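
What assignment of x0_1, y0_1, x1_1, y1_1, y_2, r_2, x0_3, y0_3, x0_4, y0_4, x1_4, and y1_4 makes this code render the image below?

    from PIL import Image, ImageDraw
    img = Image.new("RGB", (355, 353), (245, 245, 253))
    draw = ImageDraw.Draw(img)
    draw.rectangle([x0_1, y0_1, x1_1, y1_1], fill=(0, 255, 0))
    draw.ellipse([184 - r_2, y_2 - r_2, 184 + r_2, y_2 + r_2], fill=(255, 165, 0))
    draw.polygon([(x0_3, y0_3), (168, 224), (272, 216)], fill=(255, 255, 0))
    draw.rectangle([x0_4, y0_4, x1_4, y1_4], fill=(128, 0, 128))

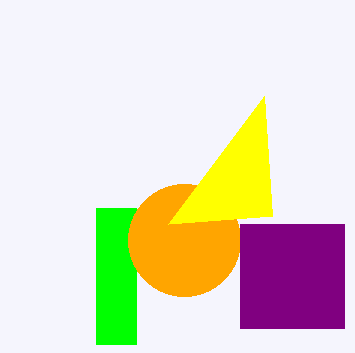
x0_1 = 96; y0_1 = 208; x1_1 = 136; y1_1 = 344; y_2 = 240; r_2 = 56; x0_3 = 264; y0_3 = 96; x0_4 = 240; y0_4 = 224; x1_4 = 344; y1_4 = 328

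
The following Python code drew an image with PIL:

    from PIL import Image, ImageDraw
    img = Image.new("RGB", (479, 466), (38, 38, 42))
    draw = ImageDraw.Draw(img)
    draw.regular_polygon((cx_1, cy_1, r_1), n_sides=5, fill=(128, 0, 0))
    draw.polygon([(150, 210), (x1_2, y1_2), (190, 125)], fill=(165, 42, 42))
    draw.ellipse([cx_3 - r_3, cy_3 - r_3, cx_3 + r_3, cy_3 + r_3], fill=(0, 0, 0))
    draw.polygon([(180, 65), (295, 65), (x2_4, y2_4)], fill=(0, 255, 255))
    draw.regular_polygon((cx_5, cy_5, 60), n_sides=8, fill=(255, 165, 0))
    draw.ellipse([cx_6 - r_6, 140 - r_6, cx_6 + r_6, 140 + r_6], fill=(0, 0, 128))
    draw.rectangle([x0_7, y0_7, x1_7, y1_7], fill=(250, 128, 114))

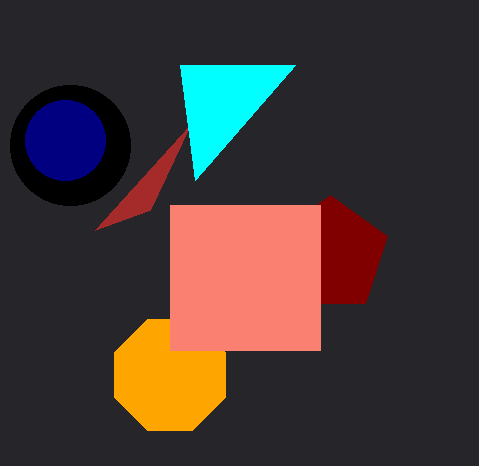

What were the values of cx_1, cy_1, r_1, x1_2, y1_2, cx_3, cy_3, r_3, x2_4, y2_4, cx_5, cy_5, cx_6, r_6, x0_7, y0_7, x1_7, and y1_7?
cx_1 = 330; cy_1 = 255; r_1 = 60; x1_2 = 95; y1_2 = 230; cx_3 = 70; cy_3 = 145; r_3 = 60; x2_4 = 195; y2_4 = 180; cx_5 = 170; cy_5 = 375; cx_6 = 65; r_6 = 40; x0_7 = 170; y0_7 = 205; x1_7 = 320; y1_7 = 350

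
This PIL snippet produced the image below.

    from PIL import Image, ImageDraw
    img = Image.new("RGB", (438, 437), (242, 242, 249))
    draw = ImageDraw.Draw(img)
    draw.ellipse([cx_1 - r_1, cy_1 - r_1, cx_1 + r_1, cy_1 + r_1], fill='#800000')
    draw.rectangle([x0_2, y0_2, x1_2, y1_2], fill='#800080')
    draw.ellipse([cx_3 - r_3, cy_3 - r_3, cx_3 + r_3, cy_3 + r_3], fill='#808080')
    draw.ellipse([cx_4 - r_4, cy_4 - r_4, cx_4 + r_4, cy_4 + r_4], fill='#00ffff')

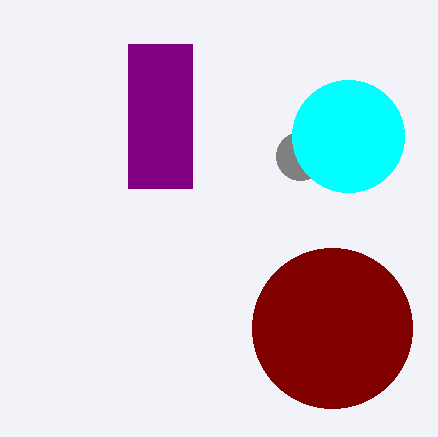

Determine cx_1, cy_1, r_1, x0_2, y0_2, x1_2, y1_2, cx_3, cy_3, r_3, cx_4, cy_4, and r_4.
cx_1 = 332; cy_1 = 328; r_1 = 80; x0_2 = 128; y0_2 = 44; x1_2 = 192; y1_2 = 188; cx_3 = 300; cy_3 = 156; r_3 = 24; cx_4 = 348; cy_4 = 136; r_4 = 56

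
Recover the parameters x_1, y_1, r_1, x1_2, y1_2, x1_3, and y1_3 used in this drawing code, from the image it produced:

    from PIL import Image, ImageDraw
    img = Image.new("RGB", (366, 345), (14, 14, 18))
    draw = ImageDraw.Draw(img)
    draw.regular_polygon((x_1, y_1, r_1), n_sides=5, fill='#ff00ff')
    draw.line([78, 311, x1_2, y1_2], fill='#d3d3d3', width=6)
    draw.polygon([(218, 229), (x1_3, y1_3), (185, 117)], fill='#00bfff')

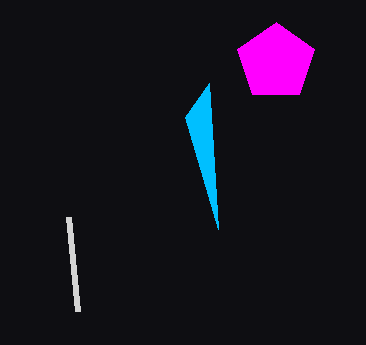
x_1 = 276
y_1 = 62
r_1 = 40
x1_2 = 69
y1_2 = 217
x1_3 = 209
y1_3 = 83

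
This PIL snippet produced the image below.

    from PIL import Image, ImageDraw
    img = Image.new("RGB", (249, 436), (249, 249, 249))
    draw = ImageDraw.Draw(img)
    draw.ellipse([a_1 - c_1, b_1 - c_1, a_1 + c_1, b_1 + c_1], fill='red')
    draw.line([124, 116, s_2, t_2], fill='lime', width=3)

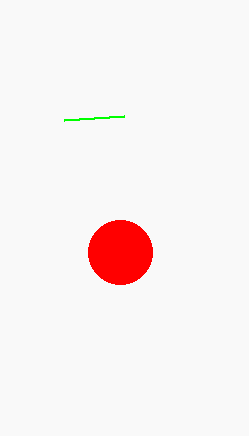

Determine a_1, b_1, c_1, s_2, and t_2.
a_1 = 120, b_1 = 252, c_1 = 32, s_2 = 64, t_2 = 120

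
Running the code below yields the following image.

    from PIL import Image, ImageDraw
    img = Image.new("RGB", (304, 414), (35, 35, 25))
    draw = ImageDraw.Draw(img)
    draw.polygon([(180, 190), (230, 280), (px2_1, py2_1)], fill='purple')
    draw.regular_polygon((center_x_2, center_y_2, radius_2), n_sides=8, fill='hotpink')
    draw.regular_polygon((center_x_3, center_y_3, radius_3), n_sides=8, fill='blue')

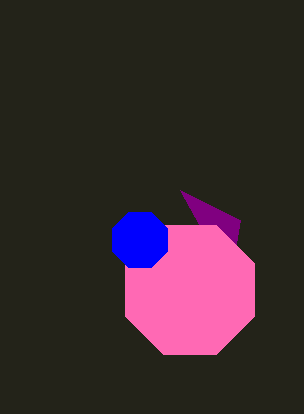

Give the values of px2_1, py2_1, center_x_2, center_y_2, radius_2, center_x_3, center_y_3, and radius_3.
px2_1 = 240; py2_1 = 220; center_x_2 = 190; center_y_2 = 290; radius_2 = 70; center_x_3 = 140; center_y_3 = 240; radius_3 = 30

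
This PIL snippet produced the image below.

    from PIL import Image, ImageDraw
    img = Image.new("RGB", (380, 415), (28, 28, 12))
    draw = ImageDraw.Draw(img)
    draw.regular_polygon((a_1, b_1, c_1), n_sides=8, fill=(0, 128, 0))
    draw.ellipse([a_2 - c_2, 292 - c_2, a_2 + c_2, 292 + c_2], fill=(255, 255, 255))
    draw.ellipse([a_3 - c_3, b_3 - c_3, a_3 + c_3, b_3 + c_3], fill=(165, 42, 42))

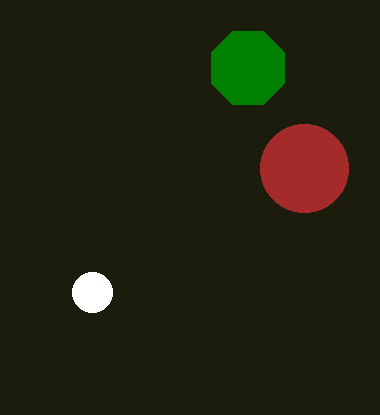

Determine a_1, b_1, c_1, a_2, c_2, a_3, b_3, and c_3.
a_1 = 248, b_1 = 68, c_1 = 40, a_2 = 92, c_2 = 20, a_3 = 304, b_3 = 168, c_3 = 44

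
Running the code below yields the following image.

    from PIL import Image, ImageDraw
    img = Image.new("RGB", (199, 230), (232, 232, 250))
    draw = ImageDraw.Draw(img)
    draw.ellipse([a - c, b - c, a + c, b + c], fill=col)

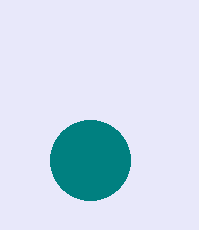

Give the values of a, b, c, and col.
a = 90; b = 160; c = 40; col = 'teal'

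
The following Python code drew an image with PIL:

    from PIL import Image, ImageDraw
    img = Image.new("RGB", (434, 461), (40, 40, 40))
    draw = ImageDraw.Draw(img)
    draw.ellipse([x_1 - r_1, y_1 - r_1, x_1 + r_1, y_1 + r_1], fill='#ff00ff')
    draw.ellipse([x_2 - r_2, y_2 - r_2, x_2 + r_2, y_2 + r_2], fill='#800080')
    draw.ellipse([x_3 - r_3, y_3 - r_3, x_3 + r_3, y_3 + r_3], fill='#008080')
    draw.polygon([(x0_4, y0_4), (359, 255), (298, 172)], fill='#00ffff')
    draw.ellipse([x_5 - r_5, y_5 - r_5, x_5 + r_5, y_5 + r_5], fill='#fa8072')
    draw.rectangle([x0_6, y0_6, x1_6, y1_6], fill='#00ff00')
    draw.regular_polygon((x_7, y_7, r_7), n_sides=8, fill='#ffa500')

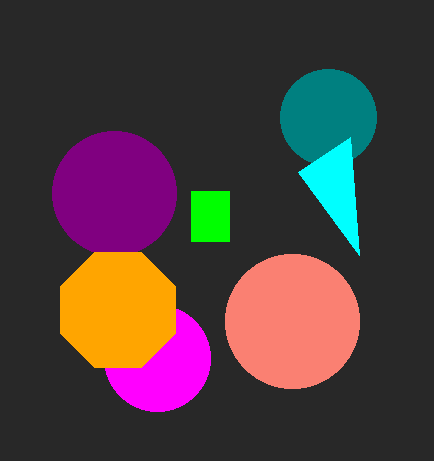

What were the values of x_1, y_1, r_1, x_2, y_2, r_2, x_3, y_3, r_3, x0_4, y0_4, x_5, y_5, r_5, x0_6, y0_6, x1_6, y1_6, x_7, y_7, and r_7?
x_1 = 157; y_1 = 358; r_1 = 53; x_2 = 114; y_2 = 193; r_2 = 62; x_3 = 328; y_3 = 117; r_3 = 48; x0_4 = 350; y0_4 = 137; x_5 = 292; y_5 = 321; r_5 = 67; x0_6 = 191; y0_6 = 191; x1_6 = 229; y1_6 = 241; x_7 = 118; y_7 = 310; r_7 = 62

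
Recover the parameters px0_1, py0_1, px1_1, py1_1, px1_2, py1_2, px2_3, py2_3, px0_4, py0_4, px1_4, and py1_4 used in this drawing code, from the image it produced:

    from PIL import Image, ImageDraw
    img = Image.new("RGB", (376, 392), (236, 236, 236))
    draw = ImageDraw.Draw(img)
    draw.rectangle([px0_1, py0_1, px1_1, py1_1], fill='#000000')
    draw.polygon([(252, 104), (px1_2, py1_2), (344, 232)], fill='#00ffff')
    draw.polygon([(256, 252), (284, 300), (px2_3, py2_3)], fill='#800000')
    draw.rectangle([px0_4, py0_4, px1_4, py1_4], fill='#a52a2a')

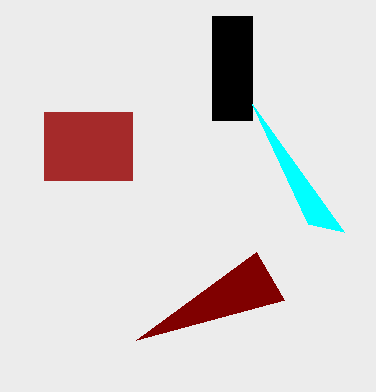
px0_1 = 212; py0_1 = 16; px1_1 = 252; py1_1 = 120; px1_2 = 308; py1_2 = 224; px2_3 = 136; py2_3 = 340; px0_4 = 44; py0_4 = 112; px1_4 = 132; py1_4 = 180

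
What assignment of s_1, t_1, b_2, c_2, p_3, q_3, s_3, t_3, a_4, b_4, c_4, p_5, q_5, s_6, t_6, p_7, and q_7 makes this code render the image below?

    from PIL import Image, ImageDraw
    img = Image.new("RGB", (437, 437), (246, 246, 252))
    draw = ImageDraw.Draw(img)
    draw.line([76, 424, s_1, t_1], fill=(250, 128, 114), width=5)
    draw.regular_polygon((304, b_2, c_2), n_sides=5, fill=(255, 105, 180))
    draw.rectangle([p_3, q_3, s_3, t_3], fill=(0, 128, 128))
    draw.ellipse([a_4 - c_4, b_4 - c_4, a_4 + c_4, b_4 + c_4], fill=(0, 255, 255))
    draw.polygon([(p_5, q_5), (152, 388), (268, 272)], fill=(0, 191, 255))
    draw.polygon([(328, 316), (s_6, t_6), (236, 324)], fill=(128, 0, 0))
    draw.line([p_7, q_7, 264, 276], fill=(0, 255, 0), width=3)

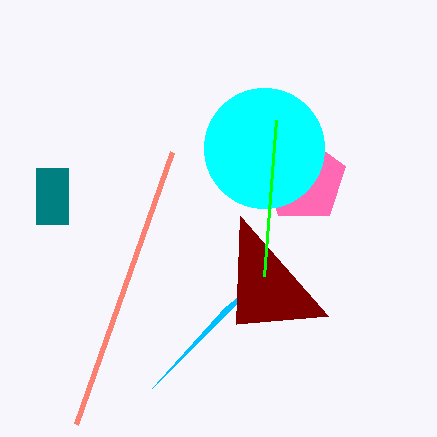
s_1 = 172, t_1 = 152, b_2 = 180, c_2 = 44, p_3 = 36, q_3 = 168, s_3 = 68, t_3 = 224, a_4 = 264, b_4 = 148, c_4 = 60, p_5 = 224, q_5 = 308, s_6 = 240, t_6 = 216, p_7 = 276, q_7 = 120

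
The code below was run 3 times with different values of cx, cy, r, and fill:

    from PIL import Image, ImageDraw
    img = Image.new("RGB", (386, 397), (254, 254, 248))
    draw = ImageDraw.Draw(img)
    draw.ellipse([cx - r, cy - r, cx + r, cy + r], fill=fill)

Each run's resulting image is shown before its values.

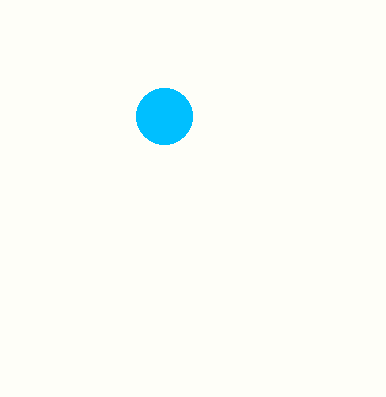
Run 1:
cx = 164; cy = 116; r = 28; fill = 'deepskyblue'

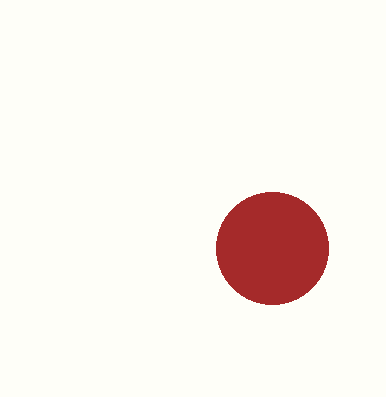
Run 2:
cx = 272
cy = 248
r = 56
fill = 'brown'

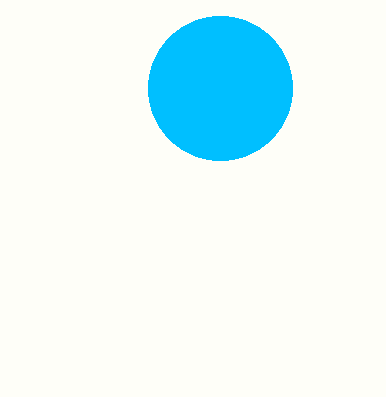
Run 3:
cx = 220, cy = 88, r = 72, fill = 'deepskyblue'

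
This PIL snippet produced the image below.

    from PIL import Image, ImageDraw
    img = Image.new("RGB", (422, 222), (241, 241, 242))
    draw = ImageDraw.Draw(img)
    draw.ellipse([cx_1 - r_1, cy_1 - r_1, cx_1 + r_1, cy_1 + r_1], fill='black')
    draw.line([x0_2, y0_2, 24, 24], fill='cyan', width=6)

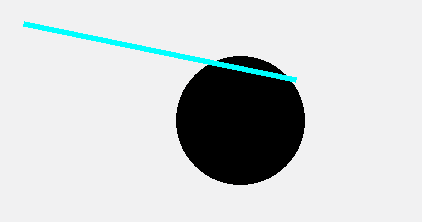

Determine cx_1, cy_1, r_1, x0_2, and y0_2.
cx_1 = 240
cy_1 = 120
r_1 = 64
x0_2 = 296
y0_2 = 80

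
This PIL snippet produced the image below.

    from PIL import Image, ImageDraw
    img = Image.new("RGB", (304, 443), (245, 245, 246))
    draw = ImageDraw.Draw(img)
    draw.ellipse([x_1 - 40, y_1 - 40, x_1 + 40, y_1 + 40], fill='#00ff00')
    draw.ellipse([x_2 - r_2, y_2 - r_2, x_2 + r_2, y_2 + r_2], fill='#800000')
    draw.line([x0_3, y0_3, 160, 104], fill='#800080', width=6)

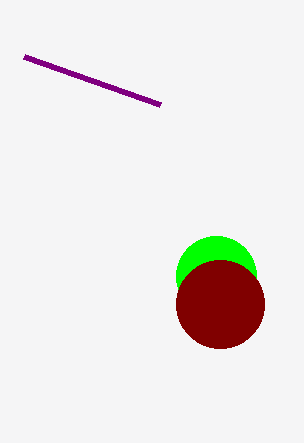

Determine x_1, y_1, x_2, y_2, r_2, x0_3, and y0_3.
x_1 = 216; y_1 = 276; x_2 = 220; y_2 = 304; r_2 = 44; x0_3 = 24; y0_3 = 56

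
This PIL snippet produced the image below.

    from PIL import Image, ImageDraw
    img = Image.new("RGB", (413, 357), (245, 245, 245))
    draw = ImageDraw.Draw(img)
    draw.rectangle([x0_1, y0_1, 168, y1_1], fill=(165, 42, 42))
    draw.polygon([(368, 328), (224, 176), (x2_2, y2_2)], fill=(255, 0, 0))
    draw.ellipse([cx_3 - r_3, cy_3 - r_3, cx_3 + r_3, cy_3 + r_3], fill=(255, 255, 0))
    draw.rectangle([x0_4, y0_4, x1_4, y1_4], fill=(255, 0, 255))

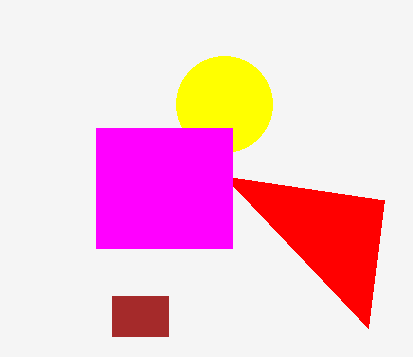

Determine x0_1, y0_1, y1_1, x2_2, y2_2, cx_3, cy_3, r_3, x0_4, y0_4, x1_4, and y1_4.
x0_1 = 112, y0_1 = 296, y1_1 = 336, x2_2 = 384, y2_2 = 200, cx_3 = 224, cy_3 = 104, r_3 = 48, x0_4 = 96, y0_4 = 128, x1_4 = 232, y1_4 = 248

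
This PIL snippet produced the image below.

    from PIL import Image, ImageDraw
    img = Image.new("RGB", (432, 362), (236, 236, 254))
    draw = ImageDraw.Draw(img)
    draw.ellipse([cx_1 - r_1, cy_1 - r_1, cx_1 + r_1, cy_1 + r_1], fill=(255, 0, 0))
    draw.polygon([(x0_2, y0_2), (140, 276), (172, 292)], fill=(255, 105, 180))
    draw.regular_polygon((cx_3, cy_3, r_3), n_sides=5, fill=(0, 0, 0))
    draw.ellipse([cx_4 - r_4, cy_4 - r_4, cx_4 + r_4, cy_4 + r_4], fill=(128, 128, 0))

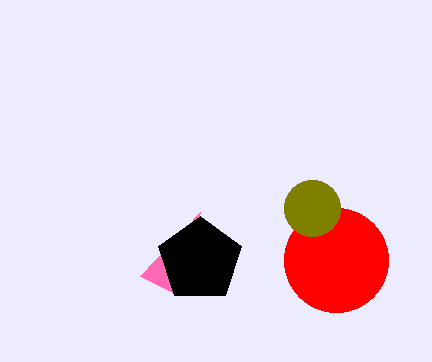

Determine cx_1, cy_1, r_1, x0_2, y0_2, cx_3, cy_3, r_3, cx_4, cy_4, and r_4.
cx_1 = 336; cy_1 = 260; r_1 = 52; x0_2 = 200; y0_2 = 212; cx_3 = 200; cy_3 = 260; r_3 = 44; cx_4 = 312; cy_4 = 208; r_4 = 28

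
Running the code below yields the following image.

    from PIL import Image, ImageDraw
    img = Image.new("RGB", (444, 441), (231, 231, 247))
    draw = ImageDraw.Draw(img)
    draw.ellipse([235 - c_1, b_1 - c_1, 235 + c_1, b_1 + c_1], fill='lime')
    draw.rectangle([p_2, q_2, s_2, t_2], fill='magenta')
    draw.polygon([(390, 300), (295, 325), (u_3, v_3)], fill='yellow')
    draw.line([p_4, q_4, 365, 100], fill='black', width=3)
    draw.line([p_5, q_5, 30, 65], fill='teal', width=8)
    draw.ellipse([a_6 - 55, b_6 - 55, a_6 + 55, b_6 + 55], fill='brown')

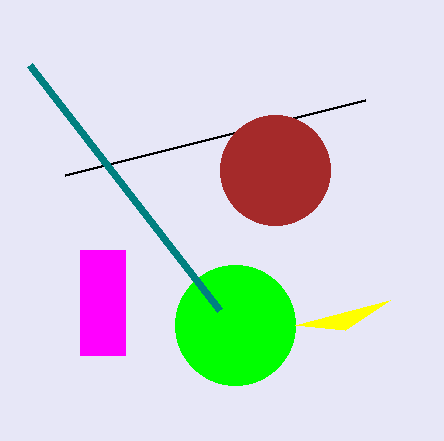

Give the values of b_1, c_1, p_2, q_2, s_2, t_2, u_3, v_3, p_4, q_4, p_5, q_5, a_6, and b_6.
b_1 = 325; c_1 = 60; p_2 = 80; q_2 = 250; s_2 = 125; t_2 = 355; u_3 = 345; v_3 = 330; p_4 = 65; q_4 = 175; p_5 = 220; q_5 = 310; a_6 = 275; b_6 = 170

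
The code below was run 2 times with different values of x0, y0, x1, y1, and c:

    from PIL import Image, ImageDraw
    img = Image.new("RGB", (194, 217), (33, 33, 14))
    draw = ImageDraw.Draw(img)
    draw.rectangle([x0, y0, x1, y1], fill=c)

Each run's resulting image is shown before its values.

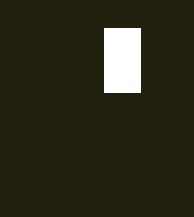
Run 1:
x0 = 104, y0 = 28, x1 = 140, y1 = 92, c = 'white'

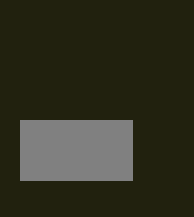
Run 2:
x0 = 20; y0 = 120; x1 = 132; y1 = 180; c = 'gray'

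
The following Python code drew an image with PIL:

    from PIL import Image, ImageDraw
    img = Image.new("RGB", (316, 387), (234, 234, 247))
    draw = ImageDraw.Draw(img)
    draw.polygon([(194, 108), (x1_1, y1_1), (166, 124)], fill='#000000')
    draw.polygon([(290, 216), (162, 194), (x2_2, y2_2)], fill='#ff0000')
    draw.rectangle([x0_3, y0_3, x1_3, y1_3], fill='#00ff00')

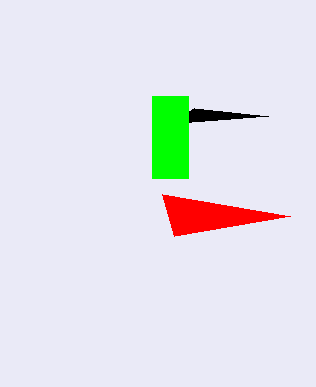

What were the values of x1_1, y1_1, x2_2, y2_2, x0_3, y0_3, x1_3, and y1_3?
x1_1 = 268, y1_1 = 116, x2_2 = 174, y2_2 = 236, x0_3 = 152, y0_3 = 96, x1_3 = 188, y1_3 = 178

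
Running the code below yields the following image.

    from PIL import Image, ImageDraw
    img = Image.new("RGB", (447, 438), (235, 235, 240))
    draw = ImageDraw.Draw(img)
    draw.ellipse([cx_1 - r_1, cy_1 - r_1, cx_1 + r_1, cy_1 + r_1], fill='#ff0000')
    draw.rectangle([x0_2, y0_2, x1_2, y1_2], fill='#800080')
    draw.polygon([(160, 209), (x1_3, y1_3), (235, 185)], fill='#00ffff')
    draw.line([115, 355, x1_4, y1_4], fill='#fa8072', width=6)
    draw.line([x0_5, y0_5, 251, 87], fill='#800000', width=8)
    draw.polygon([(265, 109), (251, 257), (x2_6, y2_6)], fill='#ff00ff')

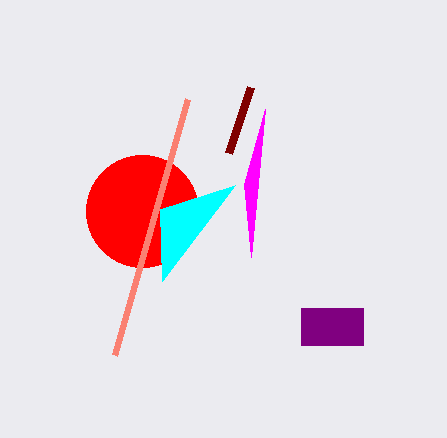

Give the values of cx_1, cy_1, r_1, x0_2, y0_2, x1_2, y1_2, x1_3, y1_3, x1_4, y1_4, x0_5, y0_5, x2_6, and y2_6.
cx_1 = 142
cy_1 = 211
r_1 = 56
x0_2 = 301
y0_2 = 308
x1_2 = 363
y1_2 = 345
x1_3 = 162
y1_3 = 281
x1_4 = 188
y1_4 = 99
x0_5 = 229
y0_5 = 153
x2_6 = 244
y2_6 = 184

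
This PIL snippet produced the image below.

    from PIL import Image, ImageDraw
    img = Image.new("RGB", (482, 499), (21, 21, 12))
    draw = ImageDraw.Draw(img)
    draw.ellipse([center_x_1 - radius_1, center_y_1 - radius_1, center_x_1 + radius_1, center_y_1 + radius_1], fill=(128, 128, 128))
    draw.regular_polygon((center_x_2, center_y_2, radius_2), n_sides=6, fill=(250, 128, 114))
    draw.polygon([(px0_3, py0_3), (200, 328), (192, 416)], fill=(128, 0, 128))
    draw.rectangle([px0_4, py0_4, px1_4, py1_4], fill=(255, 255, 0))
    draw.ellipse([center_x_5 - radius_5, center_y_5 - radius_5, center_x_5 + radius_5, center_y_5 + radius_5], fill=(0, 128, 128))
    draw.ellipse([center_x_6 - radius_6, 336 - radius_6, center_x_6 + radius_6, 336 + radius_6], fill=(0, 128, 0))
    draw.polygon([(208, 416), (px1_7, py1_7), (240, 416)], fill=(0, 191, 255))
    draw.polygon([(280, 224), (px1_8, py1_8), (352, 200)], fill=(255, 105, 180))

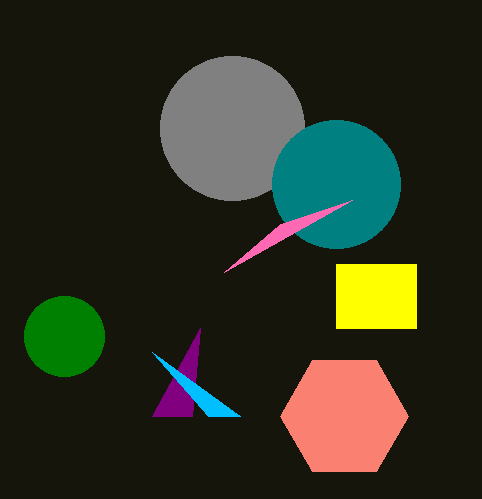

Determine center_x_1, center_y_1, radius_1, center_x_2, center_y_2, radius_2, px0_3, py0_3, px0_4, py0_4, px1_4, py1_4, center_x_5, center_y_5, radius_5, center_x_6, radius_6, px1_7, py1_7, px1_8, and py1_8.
center_x_1 = 232; center_y_1 = 128; radius_1 = 72; center_x_2 = 344; center_y_2 = 416; radius_2 = 64; px0_3 = 152; py0_3 = 416; px0_4 = 336; py0_4 = 264; px1_4 = 416; py1_4 = 328; center_x_5 = 336; center_y_5 = 184; radius_5 = 64; center_x_6 = 64; radius_6 = 40; px1_7 = 152; py1_7 = 352; px1_8 = 224; py1_8 = 272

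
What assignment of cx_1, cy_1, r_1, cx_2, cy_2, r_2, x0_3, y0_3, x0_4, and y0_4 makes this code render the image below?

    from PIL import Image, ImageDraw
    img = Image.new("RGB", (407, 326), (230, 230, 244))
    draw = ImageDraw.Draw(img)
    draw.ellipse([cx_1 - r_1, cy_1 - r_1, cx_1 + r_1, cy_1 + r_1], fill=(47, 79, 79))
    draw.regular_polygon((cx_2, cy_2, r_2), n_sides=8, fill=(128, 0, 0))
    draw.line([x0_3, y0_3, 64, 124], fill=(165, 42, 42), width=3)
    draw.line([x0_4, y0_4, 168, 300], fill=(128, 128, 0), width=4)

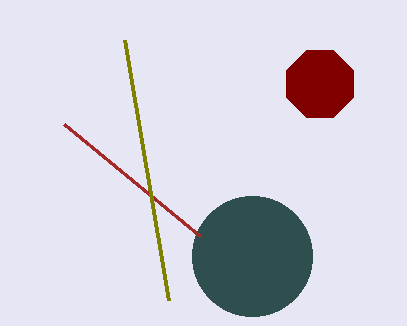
cx_1 = 252; cy_1 = 256; r_1 = 60; cx_2 = 320; cy_2 = 84; r_2 = 36; x0_3 = 200; y0_3 = 236; x0_4 = 124; y0_4 = 40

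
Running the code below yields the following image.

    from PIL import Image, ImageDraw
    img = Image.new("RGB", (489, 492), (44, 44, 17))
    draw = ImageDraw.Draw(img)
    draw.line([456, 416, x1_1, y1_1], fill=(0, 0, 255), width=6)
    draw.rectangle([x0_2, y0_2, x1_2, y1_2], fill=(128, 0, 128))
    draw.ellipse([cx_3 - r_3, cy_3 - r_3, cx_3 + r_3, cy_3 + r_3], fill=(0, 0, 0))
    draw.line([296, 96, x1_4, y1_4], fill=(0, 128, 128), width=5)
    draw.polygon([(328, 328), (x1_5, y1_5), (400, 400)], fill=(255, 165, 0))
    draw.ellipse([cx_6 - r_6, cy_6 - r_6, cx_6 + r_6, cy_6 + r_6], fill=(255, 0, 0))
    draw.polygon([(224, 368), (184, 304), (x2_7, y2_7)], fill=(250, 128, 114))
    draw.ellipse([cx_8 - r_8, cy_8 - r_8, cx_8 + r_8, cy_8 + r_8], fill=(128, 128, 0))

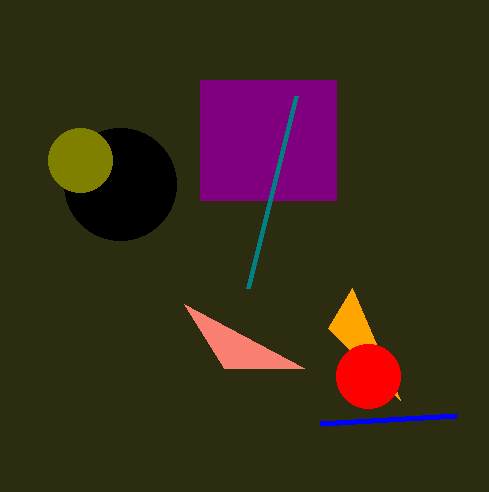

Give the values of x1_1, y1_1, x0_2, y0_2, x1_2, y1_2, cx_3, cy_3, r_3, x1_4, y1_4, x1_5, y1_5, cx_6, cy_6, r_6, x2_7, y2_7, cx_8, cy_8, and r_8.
x1_1 = 320, y1_1 = 424, x0_2 = 200, y0_2 = 80, x1_2 = 336, y1_2 = 200, cx_3 = 120, cy_3 = 184, r_3 = 56, x1_4 = 248, y1_4 = 288, x1_5 = 352, y1_5 = 288, cx_6 = 368, cy_6 = 376, r_6 = 32, x2_7 = 304, y2_7 = 368, cx_8 = 80, cy_8 = 160, r_8 = 32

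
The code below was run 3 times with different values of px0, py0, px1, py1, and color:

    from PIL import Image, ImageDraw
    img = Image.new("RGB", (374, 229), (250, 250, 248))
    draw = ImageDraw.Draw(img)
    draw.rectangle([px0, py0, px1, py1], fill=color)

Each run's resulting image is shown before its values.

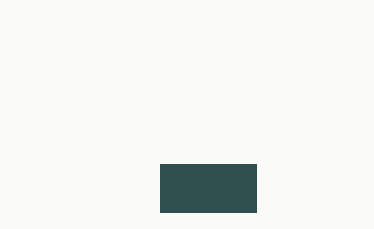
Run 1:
px0 = 160, py0 = 164, px1 = 256, py1 = 212, color = 'darkslategray'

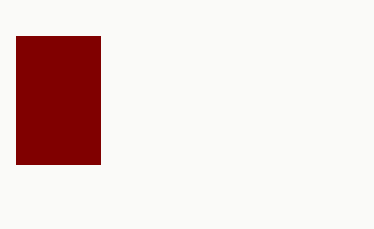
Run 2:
px0 = 16; py0 = 36; px1 = 100; py1 = 164; color = 'maroon'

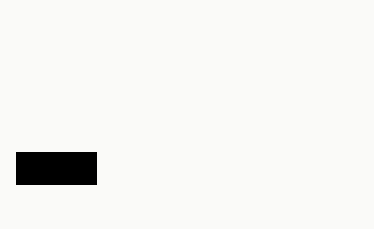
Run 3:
px0 = 16
py0 = 152
px1 = 96
py1 = 184
color = 'black'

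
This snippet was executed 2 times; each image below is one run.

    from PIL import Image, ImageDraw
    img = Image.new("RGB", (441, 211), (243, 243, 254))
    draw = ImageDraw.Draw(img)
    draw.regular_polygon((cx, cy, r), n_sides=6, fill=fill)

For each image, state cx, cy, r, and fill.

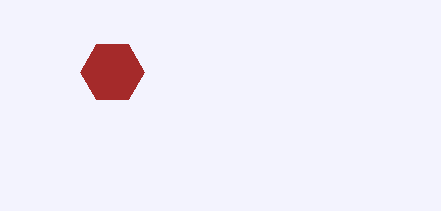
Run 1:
cx = 112
cy = 72
r = 32
fill = 'brown'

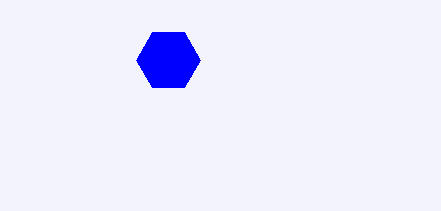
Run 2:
cx = 168
cy = 60
r = 32
fill = 'blue'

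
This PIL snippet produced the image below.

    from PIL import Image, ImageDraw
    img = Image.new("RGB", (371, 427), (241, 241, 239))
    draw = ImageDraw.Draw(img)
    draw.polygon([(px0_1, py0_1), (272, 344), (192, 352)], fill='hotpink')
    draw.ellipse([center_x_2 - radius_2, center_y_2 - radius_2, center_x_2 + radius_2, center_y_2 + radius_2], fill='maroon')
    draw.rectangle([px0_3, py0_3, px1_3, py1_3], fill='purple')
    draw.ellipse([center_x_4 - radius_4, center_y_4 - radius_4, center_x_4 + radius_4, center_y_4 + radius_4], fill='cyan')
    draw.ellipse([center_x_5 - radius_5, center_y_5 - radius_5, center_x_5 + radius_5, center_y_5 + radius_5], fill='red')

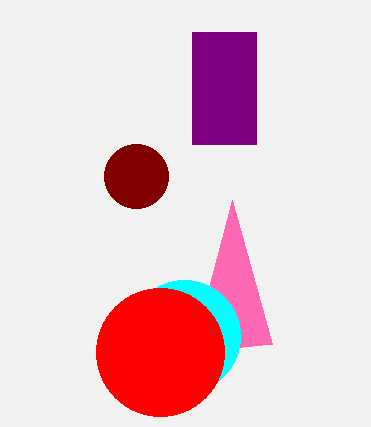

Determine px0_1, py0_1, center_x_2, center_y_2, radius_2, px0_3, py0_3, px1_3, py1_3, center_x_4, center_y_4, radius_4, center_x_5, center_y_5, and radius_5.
px0_1 = 232, py0_1 = 200, center_x_2 = 136, center_y_2 = 176, radius_2 = 32, px0_3 = 192, py0_3 = 32, px1_3 = 256, py1_3 = 144, center_x_4 = 184, center_y_4 = 336, radius_4 = 56, center_x_5 = 160, center_y_5 = 352, radius_5 = 64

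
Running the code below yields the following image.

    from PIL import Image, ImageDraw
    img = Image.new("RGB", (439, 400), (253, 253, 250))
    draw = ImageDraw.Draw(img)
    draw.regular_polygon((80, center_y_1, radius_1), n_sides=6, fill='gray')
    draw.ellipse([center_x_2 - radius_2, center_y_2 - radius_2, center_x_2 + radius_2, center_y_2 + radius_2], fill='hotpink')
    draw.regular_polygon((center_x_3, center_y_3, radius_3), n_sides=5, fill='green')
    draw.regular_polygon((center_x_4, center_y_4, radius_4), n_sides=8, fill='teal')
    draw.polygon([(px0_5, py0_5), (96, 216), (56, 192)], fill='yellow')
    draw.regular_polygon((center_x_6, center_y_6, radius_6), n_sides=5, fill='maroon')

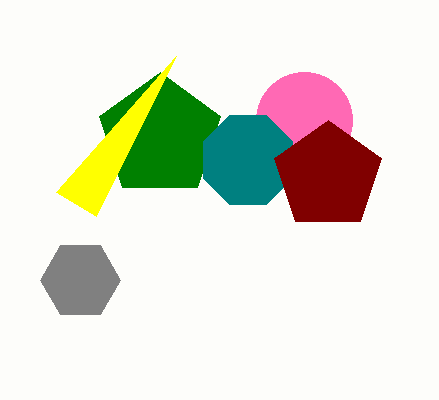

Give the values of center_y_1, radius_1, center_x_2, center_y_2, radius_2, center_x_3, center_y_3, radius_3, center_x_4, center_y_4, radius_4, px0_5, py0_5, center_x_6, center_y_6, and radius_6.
center_y_1 = 280, radius_1 = 40, center_x_2 = 304, center_y_2 = 120, radius_2 = 48, center_x_3 = 160, center_y_3 = 136, radius_3 = 64, center_x_4 = 248, center_y_4 = 160, radius_4 = 48, px0_5 = 176, py0_5 = 56, center_x_6 = 328, center_y_6 = 176, radius_6 = 56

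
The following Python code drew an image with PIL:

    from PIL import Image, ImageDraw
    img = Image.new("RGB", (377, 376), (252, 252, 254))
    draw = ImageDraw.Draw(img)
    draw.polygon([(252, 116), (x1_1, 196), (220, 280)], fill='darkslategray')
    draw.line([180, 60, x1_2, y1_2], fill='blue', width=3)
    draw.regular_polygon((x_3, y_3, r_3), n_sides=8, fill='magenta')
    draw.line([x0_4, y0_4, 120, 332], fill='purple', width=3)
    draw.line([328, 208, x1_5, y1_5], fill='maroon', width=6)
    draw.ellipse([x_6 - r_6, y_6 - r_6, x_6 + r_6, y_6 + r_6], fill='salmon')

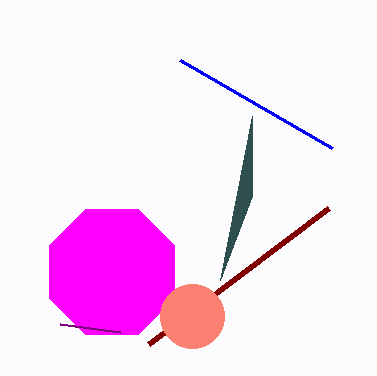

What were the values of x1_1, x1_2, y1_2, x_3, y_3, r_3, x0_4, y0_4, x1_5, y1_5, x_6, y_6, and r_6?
x1_1 = 252
x1_2 = 332
y1_2 = 148
x_3 = 112
y_3 = 272
r_3 = 68
x0_4 = 60
y0_4 = 324
x1_5 = 148
y1_5 = 344
x_6 = 192
y_6 = 316
r_6 = 32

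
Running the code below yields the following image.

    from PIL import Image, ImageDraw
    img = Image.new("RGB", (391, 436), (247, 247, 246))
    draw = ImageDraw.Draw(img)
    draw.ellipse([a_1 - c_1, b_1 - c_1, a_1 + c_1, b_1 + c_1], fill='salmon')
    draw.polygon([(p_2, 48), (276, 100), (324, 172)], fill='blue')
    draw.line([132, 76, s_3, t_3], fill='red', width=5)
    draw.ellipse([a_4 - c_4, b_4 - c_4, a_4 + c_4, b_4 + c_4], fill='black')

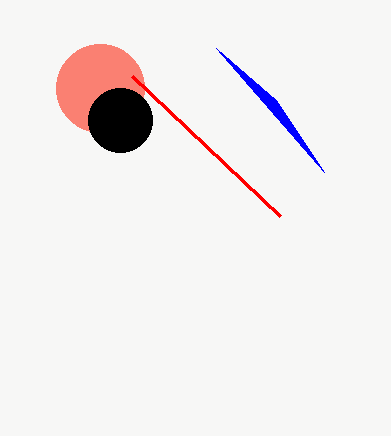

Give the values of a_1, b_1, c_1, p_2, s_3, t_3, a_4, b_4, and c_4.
a_1 = 100
b_1 = 88
c_1 = 44
p_2 = 216
s_3 = 280
t_3 = 216
a_4 = 120
b_4 = 120
c_4 = 32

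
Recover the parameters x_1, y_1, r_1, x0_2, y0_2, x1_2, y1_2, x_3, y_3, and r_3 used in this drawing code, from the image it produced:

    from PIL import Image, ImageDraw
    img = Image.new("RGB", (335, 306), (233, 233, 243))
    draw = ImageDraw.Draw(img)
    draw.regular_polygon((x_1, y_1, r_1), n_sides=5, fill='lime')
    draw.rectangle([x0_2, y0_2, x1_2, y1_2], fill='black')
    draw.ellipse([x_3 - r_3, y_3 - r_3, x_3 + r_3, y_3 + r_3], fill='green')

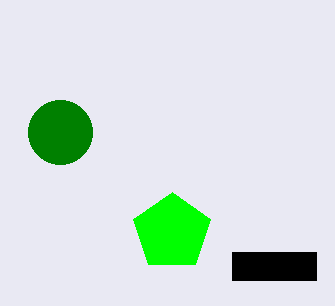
x_1 = 172, y_1 = 232, r_1 = 40, x0_2 = 232, y0_2 = 252, x1_2 = 316, y1_2 = 280, x_3 = 60, y_3 = 132, r_3 = 32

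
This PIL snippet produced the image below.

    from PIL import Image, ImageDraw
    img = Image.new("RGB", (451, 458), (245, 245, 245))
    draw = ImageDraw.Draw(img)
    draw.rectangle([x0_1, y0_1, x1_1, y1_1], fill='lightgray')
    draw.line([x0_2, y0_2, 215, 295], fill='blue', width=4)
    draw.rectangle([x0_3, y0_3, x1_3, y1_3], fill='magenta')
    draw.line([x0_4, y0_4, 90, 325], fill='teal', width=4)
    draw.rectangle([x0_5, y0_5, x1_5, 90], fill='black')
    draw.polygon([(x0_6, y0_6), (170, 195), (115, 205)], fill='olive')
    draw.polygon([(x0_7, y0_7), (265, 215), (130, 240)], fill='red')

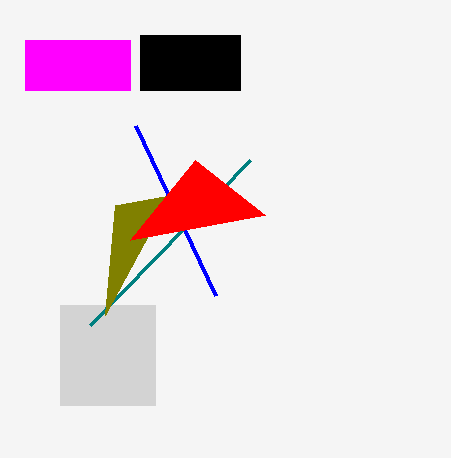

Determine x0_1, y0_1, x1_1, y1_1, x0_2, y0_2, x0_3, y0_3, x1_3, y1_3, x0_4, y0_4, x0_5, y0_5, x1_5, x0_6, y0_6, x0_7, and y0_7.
x0_1 = 60; y0_1 = 305; x1_1 = 155; y1_1 = 405; x0_2 = 135; y0_2 = 125; x0_3 = 25; y0_3 = 40; x1_3 = 130; y1_3 = 90; x0_4 = 250; y0_4 = 160; x0_5 = 140; y0_5 = 35; x1_5 = 240; x0_6 = 105; y0_6 = 315; x0_7 = 195; y0_7 = 160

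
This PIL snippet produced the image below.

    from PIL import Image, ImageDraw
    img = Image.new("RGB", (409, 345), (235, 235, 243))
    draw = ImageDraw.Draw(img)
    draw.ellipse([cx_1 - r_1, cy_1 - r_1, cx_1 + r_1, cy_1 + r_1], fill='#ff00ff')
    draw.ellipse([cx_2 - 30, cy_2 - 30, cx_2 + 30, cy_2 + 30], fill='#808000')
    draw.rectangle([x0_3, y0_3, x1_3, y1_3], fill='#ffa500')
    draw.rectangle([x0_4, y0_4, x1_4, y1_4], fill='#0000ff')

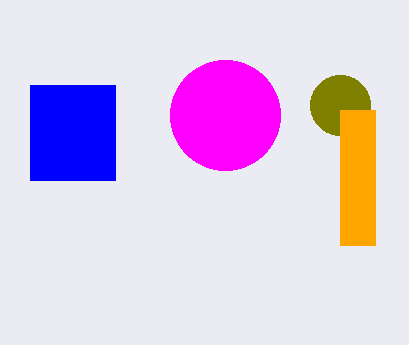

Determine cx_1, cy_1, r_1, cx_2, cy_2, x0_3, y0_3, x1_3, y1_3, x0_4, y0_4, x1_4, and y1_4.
cx_1 = 225
cy_1 = 115
r_1 = 55
cx_2 = 340
cy_2 = 105
x0_3 = 340
y0_3 = 110
x1_3 = 375
y1_3 = 245
x0_4 = 30
y0_4 = 85
x1_4 = 115
y1_4 = 180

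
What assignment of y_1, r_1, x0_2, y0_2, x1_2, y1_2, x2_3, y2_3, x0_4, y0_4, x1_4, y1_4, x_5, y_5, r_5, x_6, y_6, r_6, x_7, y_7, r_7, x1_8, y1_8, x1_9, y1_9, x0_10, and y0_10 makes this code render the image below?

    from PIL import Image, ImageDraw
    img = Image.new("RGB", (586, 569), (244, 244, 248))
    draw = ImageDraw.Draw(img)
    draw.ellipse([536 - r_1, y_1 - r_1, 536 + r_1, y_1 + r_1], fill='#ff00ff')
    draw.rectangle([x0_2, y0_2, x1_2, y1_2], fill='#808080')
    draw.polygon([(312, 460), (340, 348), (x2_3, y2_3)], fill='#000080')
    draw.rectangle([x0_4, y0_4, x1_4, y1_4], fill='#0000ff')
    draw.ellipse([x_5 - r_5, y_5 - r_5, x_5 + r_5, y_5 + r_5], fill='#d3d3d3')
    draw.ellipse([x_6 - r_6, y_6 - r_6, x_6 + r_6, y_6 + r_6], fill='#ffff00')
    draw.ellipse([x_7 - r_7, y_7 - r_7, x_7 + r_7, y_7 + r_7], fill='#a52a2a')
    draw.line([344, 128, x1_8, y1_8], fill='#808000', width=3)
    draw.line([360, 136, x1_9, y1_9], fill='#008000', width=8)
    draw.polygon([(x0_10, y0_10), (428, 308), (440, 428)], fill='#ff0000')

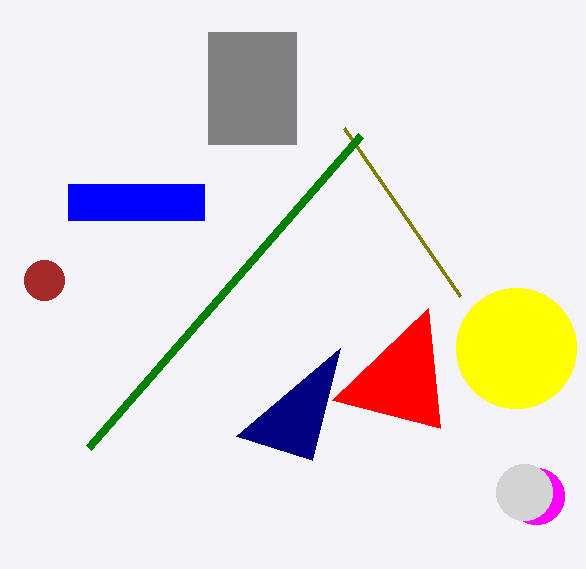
y_1 = 496; r_1 = 28; x0_2 = 208; y0_2 = 32; x1_2 = 296; y1_2 = 144; x2_3 = 236; y2_3 = 436; x0_4 = 68; y0_4 = 184; x1_4 = 204; y1_4 = 220; x_5 = 524; y_5 = 492; r_5 = 28; x_6 = 516; y_6 = 348; r_6 = 60; x_7 = 44; y_7 = 280; r_7 = 20; x1_8 = 460; y1_8 = 296; x1_9 = 88; y1_9 = 448; x0_10 = 332; y0_10 = 400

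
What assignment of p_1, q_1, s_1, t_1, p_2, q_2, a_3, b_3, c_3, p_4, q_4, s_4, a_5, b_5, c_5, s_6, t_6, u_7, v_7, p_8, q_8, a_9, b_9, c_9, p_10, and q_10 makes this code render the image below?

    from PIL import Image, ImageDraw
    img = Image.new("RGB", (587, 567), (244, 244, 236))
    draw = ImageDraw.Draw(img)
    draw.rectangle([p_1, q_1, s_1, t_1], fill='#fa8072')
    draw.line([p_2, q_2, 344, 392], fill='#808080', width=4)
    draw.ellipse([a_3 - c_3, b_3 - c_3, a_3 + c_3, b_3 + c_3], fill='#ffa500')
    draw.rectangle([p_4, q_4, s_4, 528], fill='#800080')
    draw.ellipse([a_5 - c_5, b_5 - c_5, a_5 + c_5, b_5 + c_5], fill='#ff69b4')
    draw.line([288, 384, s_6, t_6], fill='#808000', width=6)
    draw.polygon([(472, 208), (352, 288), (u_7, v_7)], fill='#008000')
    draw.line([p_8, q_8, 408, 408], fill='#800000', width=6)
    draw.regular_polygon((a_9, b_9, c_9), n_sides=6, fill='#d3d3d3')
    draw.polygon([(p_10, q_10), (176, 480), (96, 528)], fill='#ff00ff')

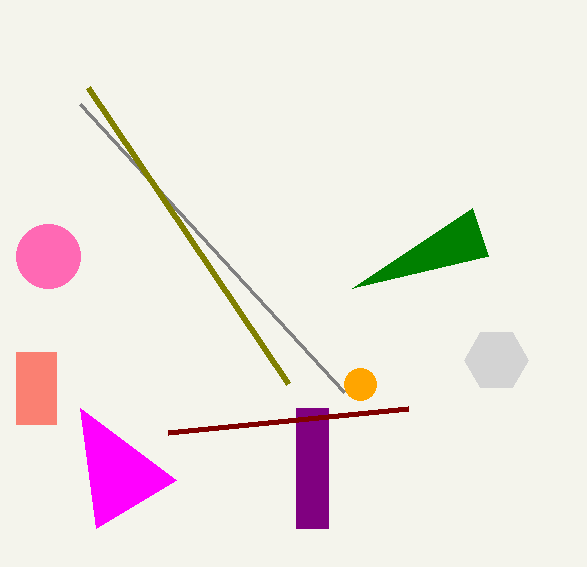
p_1 = 16, q_1 = 352, s_1 = 56, t_1 = 424, p_2 = 80, q_2 = 104, a_3 = 360, b_3 = 384, c_3 = 16, p_4 = 296, q_4 = 408, s_4 = 328, a_5 = 48, b_5 = 256, c_5 = 32, s_6 = 88, t_6 = 88, u_7 = 488, v_7 = 256, p_8 = 168, q_8 = 432, a_9 = 496, b_9 = 360, c_9 = 32, p_10 = 80, q_10 = 408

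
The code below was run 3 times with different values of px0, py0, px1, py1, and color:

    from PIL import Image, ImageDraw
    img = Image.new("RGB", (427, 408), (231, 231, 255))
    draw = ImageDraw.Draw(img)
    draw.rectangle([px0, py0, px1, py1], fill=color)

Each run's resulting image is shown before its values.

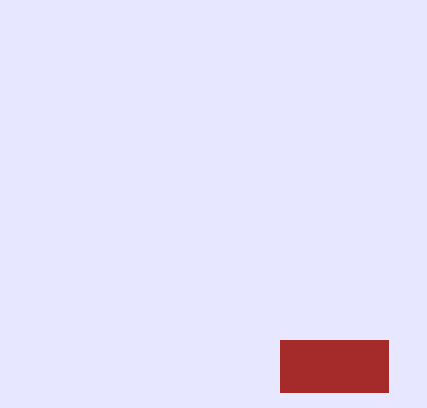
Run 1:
px0 = 280
py0 = 340
px1 = 388
py1 = 392
color = 'brown'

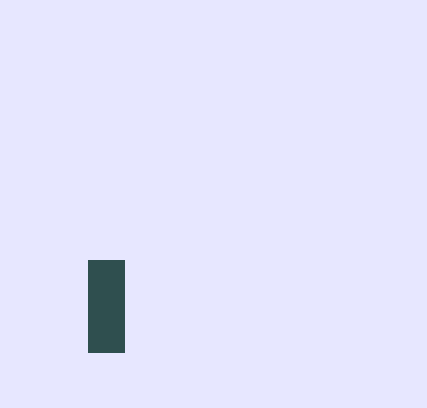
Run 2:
px0 = 88, py0 = 260, px1 = 124, py1 = 352, color = 'darkslategray'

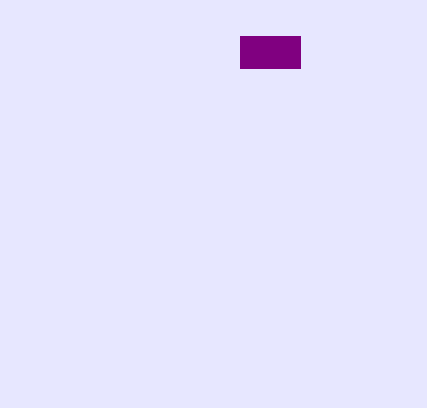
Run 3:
px0 = 240; py0 = 36; px1 = 300; py1 = 68; color = 'purple'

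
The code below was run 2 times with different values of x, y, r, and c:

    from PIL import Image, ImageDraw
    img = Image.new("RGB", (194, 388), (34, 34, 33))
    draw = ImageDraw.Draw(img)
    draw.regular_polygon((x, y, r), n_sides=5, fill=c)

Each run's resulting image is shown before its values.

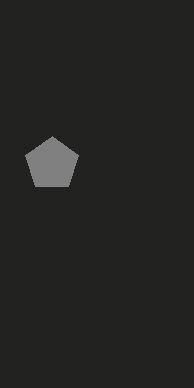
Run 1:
x = 52; y = 164; r = 28; c = 'gray'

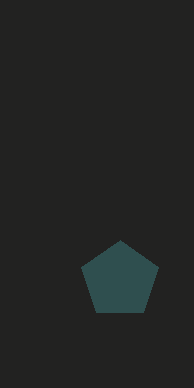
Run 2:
x = 120, y = 280, r = 40, c = 'darkslategray'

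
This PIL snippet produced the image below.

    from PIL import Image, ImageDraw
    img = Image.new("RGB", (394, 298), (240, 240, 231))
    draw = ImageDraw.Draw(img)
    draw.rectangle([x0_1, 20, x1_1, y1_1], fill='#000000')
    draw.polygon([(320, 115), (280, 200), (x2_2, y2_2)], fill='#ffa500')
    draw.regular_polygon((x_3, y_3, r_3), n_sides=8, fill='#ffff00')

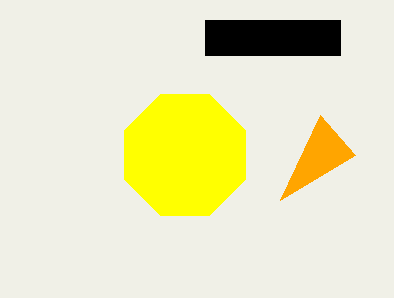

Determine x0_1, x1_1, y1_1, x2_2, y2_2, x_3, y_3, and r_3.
x0_1 = 205; x1_1 = 340; y1_1 = 55; x2_2 = 355; y2_2 = 155; x_3 = 185; y_3 = 155; r_3 = 65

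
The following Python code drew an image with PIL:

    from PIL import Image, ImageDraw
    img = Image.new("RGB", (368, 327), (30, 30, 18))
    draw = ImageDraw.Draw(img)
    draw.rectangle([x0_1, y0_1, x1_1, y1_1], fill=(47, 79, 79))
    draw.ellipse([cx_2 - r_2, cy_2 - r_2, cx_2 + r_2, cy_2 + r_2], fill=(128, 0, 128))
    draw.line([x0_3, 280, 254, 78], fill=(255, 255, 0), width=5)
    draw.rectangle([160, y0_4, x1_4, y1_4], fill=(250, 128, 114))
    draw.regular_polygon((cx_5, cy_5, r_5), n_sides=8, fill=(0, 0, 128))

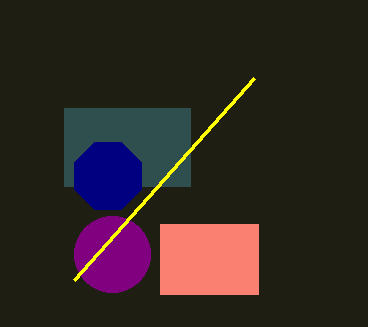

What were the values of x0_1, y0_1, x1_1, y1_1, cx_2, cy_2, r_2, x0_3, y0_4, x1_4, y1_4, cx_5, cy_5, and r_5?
x0_1 = 64, y0_1 = 108, x1_1 = 190, y1_1 = 186, cx_2 = 112, cy_2 = 254, r_2 = 38, x0_3 = 74, y0_4 = 224, x1_4 = 258, y1_4 = 294, cx_5 = 108, cy_5 = 176, r_5 = 36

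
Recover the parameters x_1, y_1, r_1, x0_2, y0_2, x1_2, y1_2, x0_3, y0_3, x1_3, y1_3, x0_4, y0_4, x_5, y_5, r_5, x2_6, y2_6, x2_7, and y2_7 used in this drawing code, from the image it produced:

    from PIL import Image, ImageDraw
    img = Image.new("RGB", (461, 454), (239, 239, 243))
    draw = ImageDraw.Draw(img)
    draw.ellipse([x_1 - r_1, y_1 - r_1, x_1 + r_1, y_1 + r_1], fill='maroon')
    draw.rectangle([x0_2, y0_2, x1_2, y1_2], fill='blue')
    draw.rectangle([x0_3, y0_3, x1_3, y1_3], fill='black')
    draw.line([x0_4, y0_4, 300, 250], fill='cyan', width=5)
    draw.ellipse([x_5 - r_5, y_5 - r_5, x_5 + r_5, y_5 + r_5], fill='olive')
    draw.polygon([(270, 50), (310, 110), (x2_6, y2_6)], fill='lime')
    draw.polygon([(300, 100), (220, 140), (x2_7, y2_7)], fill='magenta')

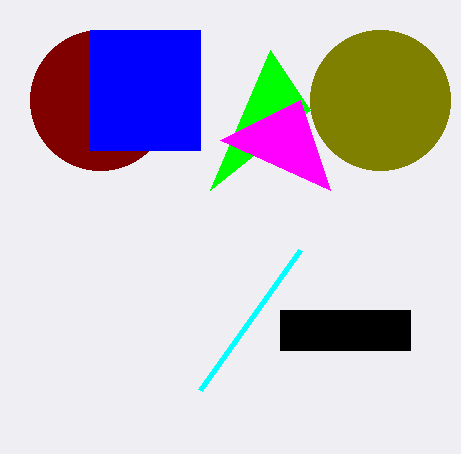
x_1 = 100, y_1 = 100, r_1 = 70, x0_2 = 90, y0_2 = 30, x1_2 = 200, y1_2 = 150, x0_3 = 280, y0_3 = 310, x1_3 = 410, y1_3 = 350, x0_4 = 200, y0_4 = 390, x_5 = 380, y_5 = 100, r_5 = 70, x2_6 = 210, y2_6 = 190, x2_7 = 330, y2_7 = 190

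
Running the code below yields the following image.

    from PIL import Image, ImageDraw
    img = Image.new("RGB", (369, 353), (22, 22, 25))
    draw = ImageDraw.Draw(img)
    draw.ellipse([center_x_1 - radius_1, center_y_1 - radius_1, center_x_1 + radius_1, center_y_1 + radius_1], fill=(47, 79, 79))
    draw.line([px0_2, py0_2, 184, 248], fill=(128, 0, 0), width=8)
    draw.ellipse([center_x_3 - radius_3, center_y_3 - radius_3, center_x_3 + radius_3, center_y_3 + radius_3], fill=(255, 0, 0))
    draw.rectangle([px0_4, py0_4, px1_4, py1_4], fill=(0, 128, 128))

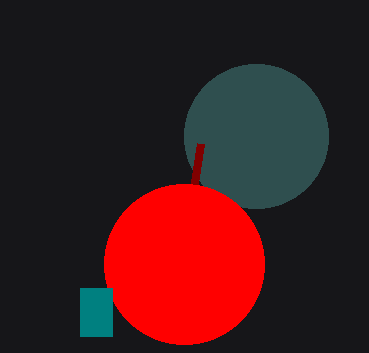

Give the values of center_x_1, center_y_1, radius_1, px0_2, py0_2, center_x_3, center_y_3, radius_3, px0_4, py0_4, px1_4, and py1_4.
center_x_1 = 256
center_y_1 = 136
radius_1 = 72
px0_2 = 200
py0_2 = 144
center_x_3 = 184
center_y_3 = 264
radius_3 = 80
px0_4 = 80
py0_4 = 288
px1_4 = 112
py1_4 = 336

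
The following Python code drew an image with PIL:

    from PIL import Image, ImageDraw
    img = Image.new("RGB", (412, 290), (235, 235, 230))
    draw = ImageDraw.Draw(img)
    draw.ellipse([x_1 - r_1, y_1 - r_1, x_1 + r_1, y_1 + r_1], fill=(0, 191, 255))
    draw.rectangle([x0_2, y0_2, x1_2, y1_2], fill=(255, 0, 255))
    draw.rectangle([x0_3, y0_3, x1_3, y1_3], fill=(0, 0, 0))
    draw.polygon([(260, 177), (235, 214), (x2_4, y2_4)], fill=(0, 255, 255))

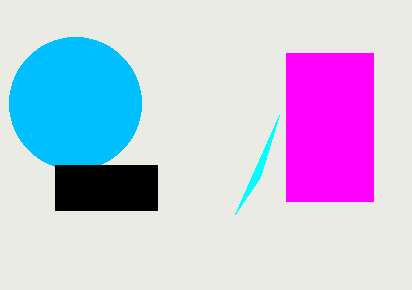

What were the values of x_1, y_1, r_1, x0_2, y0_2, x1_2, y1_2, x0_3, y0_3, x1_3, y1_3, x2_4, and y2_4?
x_1 = 75
y_1 = 103
r_1 = 66
x0_2 = 286
y0_2 = 53
x1_2 = 373
y1_2 = 201
x0_3 = 55
y0_3 = 165
x1_3 = 157
y1_3 = 210
x2_4 = 279
y2_4 = 115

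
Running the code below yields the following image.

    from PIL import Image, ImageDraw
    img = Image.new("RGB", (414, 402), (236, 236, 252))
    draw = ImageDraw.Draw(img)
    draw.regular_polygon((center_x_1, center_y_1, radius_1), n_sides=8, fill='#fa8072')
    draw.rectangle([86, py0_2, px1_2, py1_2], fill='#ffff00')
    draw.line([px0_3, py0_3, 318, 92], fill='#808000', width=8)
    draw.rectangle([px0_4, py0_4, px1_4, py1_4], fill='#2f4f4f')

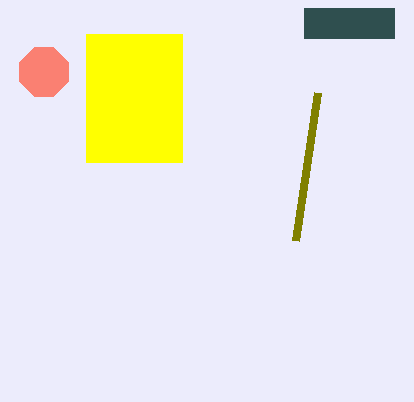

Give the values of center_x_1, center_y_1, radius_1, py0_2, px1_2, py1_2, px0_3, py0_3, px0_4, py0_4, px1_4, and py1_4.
center_x_1 = 44
center_y_1 = 72
radius_1 = 26
py0_2 = 34
px1_2 = 182
py1_2 = 162
px0_3 = 296
py0_3 = 240
px0_4 = 304
py0_4 = 8
px1_4 = 394
py1_4 = 38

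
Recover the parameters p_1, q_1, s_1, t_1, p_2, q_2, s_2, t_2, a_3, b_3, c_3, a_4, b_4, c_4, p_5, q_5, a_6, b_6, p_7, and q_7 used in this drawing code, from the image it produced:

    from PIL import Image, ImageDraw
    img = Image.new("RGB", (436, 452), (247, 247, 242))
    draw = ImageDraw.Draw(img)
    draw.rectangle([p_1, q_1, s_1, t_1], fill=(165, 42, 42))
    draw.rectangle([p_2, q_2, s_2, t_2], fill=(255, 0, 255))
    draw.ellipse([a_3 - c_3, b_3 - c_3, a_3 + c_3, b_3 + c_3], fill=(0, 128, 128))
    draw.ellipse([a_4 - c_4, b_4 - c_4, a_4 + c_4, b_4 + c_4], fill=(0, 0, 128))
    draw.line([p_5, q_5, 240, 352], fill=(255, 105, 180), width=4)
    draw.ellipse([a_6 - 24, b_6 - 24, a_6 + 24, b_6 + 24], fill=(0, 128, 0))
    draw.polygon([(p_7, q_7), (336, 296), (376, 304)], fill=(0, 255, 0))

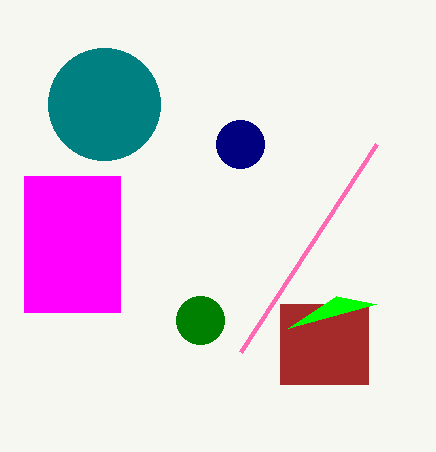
p_1 = 280; q_1 = 304; s_1 = 368; t_1 = 384; p_2 = 24; q_2 = 176; s_2 = 120; t_2 = 312; a_3 = 104; b_3 = 104; c_3 = 56; a_4 = 240; b_4 = 144; c_4 = 24; p_5 = 376; q_5 = 144; a_6 = 200; b_6 = 320; p_7 = 288; q_7 = 328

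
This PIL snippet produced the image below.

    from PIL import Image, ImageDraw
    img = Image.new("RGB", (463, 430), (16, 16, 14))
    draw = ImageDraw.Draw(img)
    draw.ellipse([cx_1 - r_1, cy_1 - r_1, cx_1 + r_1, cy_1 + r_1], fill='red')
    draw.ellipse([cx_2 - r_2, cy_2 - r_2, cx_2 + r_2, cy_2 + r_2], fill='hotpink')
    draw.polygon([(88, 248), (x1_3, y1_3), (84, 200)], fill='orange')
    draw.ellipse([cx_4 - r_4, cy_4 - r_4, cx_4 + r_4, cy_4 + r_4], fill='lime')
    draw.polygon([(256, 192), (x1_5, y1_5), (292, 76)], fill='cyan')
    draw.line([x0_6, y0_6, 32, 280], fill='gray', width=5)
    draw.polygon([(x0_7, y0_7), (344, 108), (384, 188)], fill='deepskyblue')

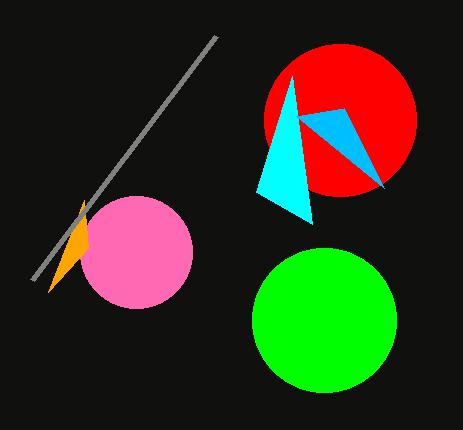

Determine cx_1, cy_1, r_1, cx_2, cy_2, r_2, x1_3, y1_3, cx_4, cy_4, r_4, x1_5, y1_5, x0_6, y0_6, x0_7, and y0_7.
cx_1 = 340; cy_1 = 120; r_1 = 76; cx_2 = 136; cy_2 = 252; r_2 = 56; x1_3 = 48; y1_3 = 292; cx_4 = 324; cy_4 = 320; r_4 = 72; x1_5 = 312; y1_5 = 224; x0_6 = 216; y0_6 = 36; x0_7 = 296; y0_7 = 116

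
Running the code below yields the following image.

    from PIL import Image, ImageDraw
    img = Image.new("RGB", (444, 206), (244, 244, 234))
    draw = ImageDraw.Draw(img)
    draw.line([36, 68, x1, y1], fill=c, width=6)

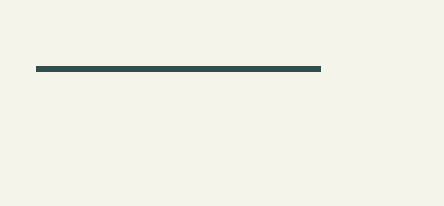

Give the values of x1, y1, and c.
x1 = 320, y1 = 68, c = 'darkslategray'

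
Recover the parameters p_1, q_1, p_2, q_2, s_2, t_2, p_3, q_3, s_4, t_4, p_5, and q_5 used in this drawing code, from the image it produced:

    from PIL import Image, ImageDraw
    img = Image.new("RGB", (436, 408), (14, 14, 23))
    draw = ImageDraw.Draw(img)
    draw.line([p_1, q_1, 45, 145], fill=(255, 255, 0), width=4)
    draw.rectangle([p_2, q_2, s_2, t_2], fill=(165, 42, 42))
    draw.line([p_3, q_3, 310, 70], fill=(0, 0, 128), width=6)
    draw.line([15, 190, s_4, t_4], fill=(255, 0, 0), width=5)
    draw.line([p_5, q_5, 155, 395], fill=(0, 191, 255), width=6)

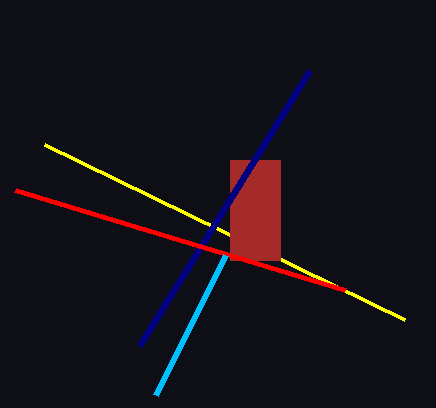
p_1 = 405, q_1 = 320, p_2 = 230, q_2 = 160, s_2 = 280, t_2 = 260, p_3 = 140, q_3 = 345, s_4 = 345, t_4 = 290, p_5 = 225, q_5 = 255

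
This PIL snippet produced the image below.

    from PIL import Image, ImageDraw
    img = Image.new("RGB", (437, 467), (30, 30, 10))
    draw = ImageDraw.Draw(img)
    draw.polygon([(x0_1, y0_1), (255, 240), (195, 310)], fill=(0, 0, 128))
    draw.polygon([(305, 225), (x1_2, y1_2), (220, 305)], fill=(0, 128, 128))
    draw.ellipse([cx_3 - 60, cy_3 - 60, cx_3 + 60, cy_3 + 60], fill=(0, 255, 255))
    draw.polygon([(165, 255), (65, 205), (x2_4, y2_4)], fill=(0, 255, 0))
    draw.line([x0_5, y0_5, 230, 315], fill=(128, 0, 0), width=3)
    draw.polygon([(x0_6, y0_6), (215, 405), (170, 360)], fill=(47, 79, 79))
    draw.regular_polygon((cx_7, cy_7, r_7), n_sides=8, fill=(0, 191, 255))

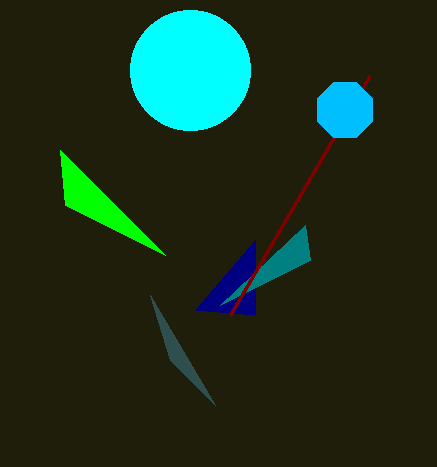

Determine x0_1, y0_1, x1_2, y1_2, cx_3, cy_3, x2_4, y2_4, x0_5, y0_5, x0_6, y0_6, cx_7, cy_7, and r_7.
x0_1 = 255
y0_1 = 315
x1_2 = 310
y1_2 = 260
cx_3 = 190
cy_3 = 70
x2_4 = 60
y2_4 = 150
x0_5 = 370
y0_5 = 75
x0_6 = 150
y0_6 = 295
cx_7 = 345
cy_7 = 110
r_7 = 30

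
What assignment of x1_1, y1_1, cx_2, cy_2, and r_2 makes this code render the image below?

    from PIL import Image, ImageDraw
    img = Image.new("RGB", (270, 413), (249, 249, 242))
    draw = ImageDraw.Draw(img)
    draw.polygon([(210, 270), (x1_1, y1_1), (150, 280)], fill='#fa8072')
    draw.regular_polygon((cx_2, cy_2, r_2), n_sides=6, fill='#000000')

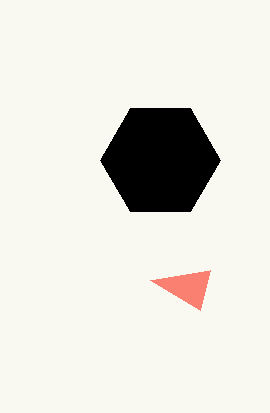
x1_1 = 200, y1_1 = 310, cx_2 = 160, cy_2 = 160, r_2 = 60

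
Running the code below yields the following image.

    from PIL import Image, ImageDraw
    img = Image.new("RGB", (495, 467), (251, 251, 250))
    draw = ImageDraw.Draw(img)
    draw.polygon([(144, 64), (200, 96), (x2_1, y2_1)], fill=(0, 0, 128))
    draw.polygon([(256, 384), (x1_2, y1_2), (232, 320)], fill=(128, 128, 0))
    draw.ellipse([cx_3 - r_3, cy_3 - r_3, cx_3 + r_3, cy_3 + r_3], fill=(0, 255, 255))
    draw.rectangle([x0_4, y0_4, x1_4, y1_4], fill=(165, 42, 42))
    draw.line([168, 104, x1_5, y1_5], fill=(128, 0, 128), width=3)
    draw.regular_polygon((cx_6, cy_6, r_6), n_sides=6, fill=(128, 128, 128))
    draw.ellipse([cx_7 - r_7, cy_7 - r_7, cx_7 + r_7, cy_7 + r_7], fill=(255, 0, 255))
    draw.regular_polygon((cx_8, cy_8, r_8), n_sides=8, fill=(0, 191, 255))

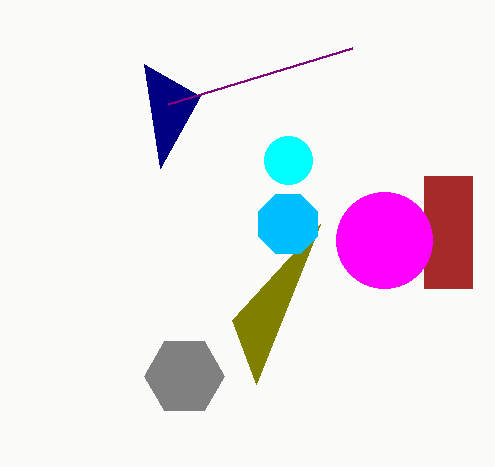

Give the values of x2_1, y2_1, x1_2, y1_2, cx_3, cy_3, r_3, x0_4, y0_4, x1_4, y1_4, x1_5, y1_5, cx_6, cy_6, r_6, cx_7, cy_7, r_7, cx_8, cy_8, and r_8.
x2_1 = 160, y2_1 = 168, x1_2 = 320, y1_2 = 224, cx_3 = 288, cy_3 = 160, r_3 = 24, x0_4 = 424, y0_4 = 176, x1_4 = 472, y1_4 = 288, x1_5 = 352, y1_5 = 48, cx_6 = 184, cy_6 = 376, r_6 = 40, cx_7 = 384, cy_7 = 240, r_7 = 48, cx_8 = 288, cy_8 = 224, r_8 = 32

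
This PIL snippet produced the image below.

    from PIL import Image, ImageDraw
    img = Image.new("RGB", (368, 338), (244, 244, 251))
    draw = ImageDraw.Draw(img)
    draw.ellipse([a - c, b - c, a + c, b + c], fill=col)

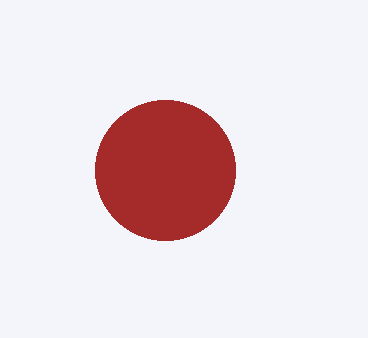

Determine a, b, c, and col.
a = 165
b = 170
c = 70
col = 'brown'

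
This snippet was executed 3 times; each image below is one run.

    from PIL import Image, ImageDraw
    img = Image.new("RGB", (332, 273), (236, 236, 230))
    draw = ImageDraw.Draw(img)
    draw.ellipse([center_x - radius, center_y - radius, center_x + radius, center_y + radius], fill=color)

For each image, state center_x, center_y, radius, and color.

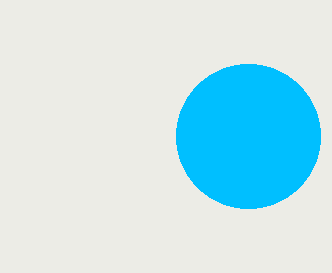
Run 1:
center_x = 248
center_y = 136
radius = 72
color = 'deepskyblue'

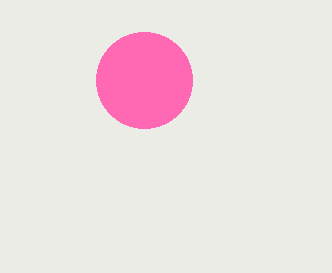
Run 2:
center_x = 144
center_y = 80
radius = 48
color = 'hotpink'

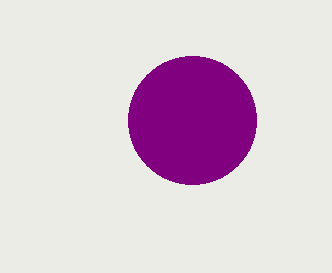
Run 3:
center_x = 192, center_y = 120, radius = 64, color = 'purple'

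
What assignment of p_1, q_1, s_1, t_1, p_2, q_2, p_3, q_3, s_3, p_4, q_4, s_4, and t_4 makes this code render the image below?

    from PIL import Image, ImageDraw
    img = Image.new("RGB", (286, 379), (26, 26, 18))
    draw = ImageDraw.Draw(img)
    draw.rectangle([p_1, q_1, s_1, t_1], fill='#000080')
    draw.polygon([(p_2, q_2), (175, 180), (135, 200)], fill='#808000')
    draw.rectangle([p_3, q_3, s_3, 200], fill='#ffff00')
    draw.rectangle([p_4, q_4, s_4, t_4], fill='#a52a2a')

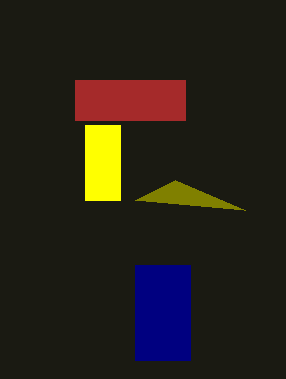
p_1 = 135; q_1 = 265; s_1 = 190; t_1 = 360; p_2 = 245; q_2 = 210; p_3 = 85; q_3 = 125; s_3 = 120; p_4 = 75; q_4 = 80; s_4 = 185; t_4 = 120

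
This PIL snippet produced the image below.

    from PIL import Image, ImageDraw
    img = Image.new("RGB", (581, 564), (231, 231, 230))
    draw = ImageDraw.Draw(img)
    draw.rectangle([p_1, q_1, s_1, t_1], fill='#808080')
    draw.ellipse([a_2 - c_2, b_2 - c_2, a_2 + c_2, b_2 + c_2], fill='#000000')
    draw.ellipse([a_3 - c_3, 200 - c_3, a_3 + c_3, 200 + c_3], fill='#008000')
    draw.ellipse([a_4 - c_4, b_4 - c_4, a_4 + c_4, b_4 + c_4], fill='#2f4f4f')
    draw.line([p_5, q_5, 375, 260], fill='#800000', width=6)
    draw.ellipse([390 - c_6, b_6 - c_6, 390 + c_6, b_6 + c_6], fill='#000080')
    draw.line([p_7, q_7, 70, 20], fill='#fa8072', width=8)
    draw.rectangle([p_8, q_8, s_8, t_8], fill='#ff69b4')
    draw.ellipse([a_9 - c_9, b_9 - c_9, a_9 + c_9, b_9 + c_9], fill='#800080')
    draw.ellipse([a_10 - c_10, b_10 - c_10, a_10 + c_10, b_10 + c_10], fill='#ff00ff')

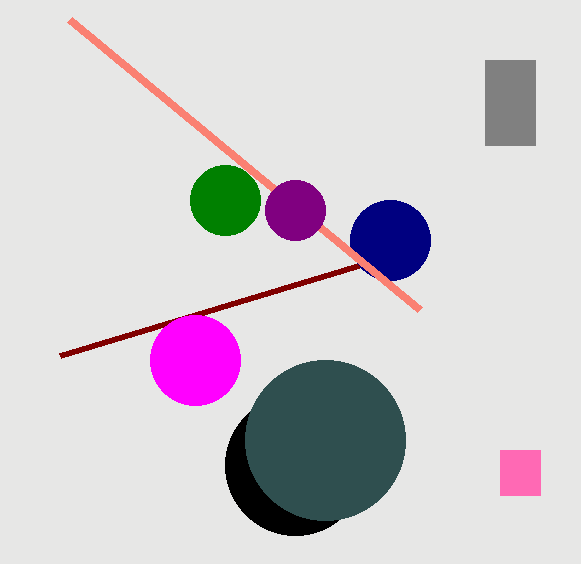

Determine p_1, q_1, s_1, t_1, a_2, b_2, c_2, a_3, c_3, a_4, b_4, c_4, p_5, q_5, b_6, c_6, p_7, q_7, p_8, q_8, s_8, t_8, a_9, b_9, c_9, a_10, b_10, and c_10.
p_1 = 485, q_1 = 60, s_1 = 535, t_1 = 145, a_2 = 295, b_2 = 465, c_2 = 70, a_3 = 225, c_3 = 35, a_4 = 325, b_4 = 440, c_4 = 80, p_5 = 60, q_5 = 355, b_6 = 240, c_6 = 40, p_7 = 420, q_7 = 310, p_8 = 500, q_8 = 450, s_8 = 540, t_8 = 495, a_9 = 295, b_9 = 210, c_9 = 30, a_10 = 195, b_10 = 360, c_10 = 45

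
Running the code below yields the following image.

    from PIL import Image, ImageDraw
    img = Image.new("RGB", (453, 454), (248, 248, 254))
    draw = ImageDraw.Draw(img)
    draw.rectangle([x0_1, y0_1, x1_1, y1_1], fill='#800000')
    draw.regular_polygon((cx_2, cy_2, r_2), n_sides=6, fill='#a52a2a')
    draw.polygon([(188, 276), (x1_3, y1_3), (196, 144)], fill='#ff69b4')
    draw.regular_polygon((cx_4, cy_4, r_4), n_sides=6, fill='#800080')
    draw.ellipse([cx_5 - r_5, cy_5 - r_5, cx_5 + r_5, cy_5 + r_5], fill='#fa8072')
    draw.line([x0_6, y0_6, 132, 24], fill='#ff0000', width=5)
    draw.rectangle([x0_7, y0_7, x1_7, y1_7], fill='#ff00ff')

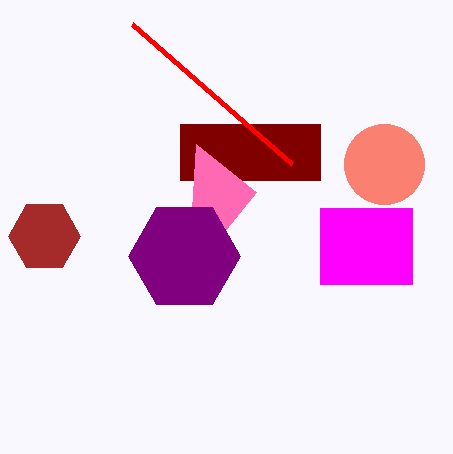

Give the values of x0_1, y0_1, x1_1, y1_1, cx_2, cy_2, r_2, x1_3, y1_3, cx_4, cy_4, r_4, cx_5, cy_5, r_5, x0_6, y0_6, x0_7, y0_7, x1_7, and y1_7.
x0_1 = 180
y0_1 = 124
x1_1 = 320
y1_1 = 180
cx_2 = 44
cy_2 = 236
r_2 = 36
x1_3 = 256
y1_3 = 192
cx_4 = 184
cy_4 = 256
r_4 = 56
cx_5 = 384
cy_5 = 164
r_5 = 40
x0_6 = 292
y0_6 = 164
x0_7 = 320
y0_7 = 208
x1_7 = 412
y1_7 = 284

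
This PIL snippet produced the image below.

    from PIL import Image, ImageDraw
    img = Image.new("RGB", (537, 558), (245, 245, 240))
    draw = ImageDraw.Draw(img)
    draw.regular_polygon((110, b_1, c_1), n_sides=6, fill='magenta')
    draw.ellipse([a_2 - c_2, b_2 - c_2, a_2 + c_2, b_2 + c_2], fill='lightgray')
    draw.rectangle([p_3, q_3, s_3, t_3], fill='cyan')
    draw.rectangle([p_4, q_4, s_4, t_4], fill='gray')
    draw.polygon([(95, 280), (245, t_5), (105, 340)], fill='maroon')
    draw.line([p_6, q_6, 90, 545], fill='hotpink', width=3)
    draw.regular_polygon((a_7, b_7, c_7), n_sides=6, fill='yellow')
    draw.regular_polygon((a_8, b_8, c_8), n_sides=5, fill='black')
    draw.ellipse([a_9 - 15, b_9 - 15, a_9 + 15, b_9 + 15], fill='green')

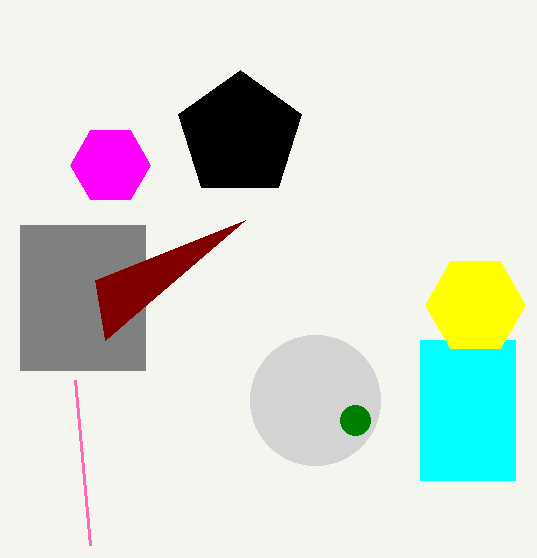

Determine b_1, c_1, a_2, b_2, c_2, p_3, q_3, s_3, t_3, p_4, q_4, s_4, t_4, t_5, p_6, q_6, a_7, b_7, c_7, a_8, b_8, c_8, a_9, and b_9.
b_1 = 165; c_1 = 40; a_2 = 315; b_2 = 400; c_2 = 65; p_3 = 420; q_3 = 340; s_3 = 515; t_3 = 480; p_4 = 20; q_4 = 225; s_4 = 145; t_4 = 370; t_5 = 220; p_6 = 75; q_6 = 380; a_7 = 475; b_7 = 305; c_7 = 50; a_8 = 240; b_8 = 135; c_8 = 65; a_9 = 355; b_9 = 420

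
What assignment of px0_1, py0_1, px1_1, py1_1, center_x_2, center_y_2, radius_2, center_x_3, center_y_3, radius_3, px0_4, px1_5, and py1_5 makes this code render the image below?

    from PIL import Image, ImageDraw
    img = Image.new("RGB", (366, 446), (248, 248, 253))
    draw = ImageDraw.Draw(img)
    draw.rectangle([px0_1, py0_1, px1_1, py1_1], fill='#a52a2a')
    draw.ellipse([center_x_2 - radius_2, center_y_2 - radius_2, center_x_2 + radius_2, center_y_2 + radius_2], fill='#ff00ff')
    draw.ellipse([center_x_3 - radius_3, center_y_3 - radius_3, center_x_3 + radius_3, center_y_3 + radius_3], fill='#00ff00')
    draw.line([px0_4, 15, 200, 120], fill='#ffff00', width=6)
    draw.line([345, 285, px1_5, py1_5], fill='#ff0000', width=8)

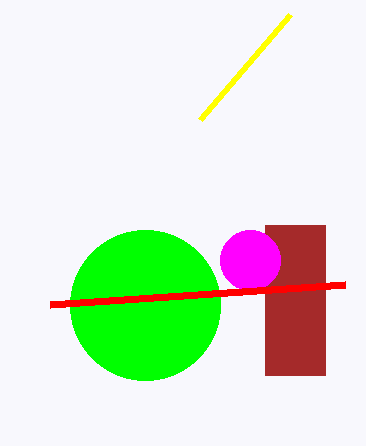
px0_1 = 265
py0_1 = 225
px1_1 = 325
py1_1 = 375
center_x_2 = 250
center_y_2 = 260
radius_2 = 30
center_x_3 = 145
center_y_3 = 305
radius_3 = 75
px0_4 = 290
px1_5 = 50
py1_5 = 305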